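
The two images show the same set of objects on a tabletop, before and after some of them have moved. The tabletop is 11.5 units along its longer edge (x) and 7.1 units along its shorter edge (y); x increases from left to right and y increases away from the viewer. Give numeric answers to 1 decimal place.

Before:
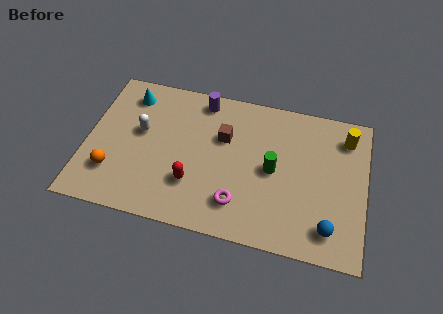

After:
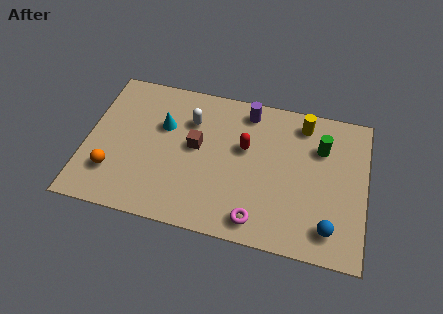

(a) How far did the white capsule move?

2.2

The white capsule was near (2.2, 4.1) before and (4.2, 5.1) after, so it travelled √(2.0² + 1.0²) ≈ 2.2 units.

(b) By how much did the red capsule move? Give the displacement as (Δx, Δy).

(2.0, 2.2)

The red capsule was at about (4.5, 2.1) and moved to about (6.5, 4.3).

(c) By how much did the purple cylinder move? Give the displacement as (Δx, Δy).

(1.9, -0.1)

The purple cylinder started near (4.6, 6.2) and ended near (6.5, 6.1).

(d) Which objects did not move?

the blue sphere and the orange sphere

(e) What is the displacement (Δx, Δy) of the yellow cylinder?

(-1.8, 0.3)

The yellow cylinder started near (10.6, 5.7) and ended near (8.8, 6.0).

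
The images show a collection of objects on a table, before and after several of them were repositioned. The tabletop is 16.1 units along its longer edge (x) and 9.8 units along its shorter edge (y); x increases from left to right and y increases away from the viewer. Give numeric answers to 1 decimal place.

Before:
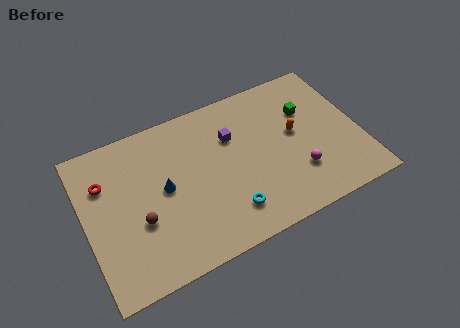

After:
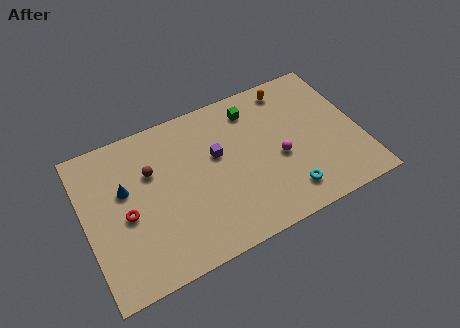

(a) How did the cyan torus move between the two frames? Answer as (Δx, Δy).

(3.4, -0.3)

The cyan torus was at about (8.0, 2.1) and moved to about (11.4, 1.8).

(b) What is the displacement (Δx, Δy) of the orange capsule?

(0.1, 3.1)

The orange capsule was at about (12.4, 5.4) and moved to about (12.5, 8.5).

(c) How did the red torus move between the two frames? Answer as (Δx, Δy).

(1.0, -2.5)

The red torus was at about (1.3, 6.9) and moved to about (2.3, 4.4).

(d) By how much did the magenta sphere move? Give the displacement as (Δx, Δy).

(-0.9, 1.4)

The magenta sphere was at about (12.2, 2.8) and moved to about (11.3, 4.2).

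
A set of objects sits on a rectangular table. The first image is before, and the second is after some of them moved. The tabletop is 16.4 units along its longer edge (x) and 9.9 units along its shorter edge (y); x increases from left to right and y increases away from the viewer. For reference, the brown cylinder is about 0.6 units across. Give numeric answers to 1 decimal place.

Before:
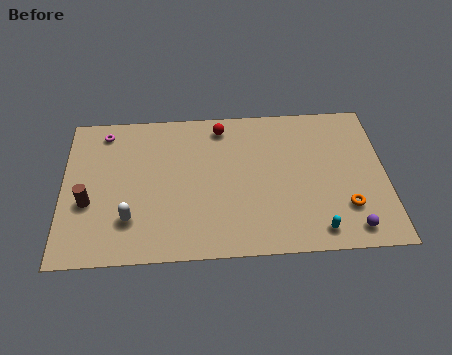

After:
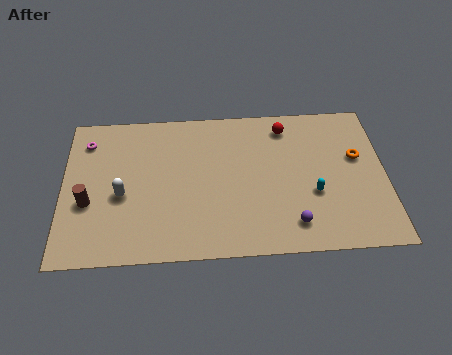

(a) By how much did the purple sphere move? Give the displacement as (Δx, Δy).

(-2.9, 0.5)

From the two frames, the purple sphere sits at roughly (14.5, 1.3) before and (11.6, 1.8) after.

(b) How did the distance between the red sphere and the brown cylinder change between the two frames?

+2.8

Before: roughly 8.3 units apart; after: 11.1. That's 2.8 units further apart.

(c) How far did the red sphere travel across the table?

3.3

The red sphere moved from about (8.1, 8.5) to (11.4, 8.3), a distance of √(3.3² + 0.2²) ≈ 3.3.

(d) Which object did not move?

the brown cylinder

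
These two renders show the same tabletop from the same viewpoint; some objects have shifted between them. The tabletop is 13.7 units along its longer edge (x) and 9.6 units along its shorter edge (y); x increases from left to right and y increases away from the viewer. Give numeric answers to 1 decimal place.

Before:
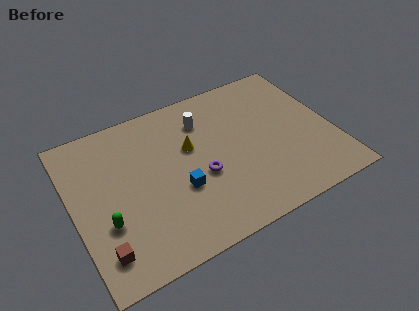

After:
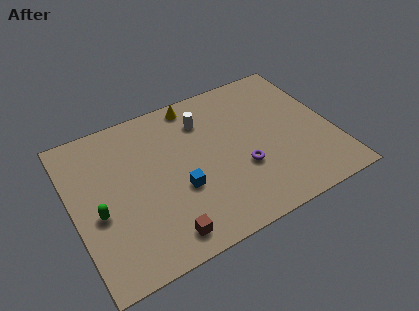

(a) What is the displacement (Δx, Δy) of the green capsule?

(-0.3, 0.7)

The green capsule started near (1.5, 3.3) and ended near (1.2, 4.0).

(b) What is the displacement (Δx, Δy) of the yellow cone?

(0.6, 2.7)

From the two frames, the yellow cone sits at roughly (6.3, 5.9) before and (6.9, 8.6) after.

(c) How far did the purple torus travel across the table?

2.2

From (6.6, 3.9) to (8.7, 3.4), the purple torus covered √(2.1² + 0.5²) ≈ 2.2 units.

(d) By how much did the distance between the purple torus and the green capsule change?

+2.4

Before: roughly 5.1 units apart; after: 7.5. That's 2.4 units further apart.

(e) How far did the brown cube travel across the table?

3.1

The brown cube moved from about (1.1, 1.8) to (4.2, 1.3), a distance of √(3.1² + 0.5²) ≈ 3.1.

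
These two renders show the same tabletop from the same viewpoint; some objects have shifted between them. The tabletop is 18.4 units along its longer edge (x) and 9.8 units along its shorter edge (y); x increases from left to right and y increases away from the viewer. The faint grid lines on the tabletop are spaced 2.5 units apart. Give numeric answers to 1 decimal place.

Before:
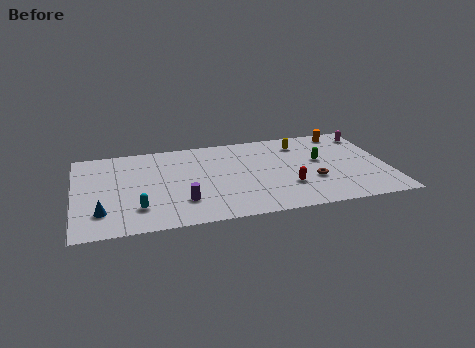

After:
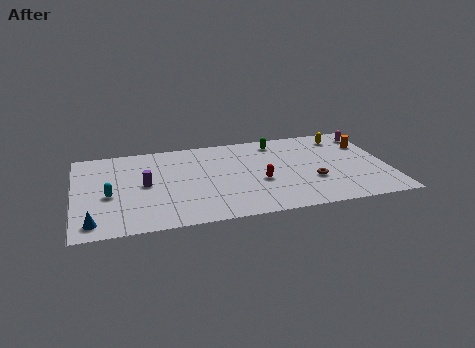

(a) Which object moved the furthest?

the green capsule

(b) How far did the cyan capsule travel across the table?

2.4

From (3.6, 2.4) to (2.0, 4.2), the cyan capsule covered √(1.6² + 1.8²) ≈ 2.4 units.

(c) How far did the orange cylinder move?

2.1

The orange cylinder moved from about (16.2, 8.6) to (17.4, 6.9), a distance of √(1.2² + 1.7²) ≈ 2.1.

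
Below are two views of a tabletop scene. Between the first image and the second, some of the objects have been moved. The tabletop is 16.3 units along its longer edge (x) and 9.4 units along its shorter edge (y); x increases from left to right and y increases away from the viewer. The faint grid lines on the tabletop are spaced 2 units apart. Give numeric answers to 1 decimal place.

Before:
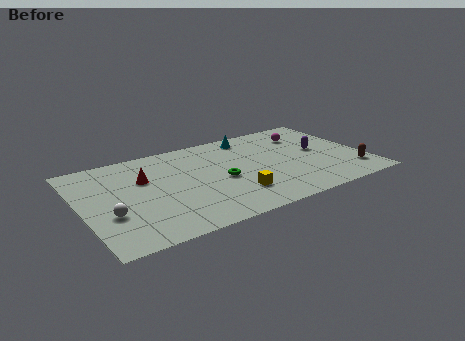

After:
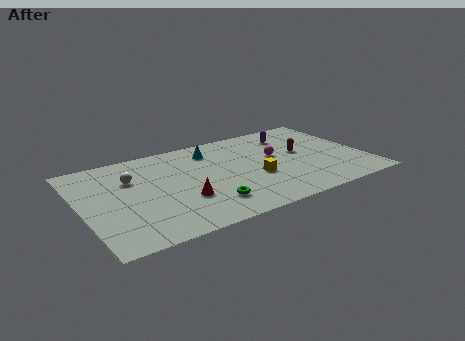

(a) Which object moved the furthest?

the brown capsule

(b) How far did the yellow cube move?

1.8

From (8.4, 2.4) to (9.8, 3.6), the yellow cube covered √(1.4² + 1.2²) ≈ 1.8 units.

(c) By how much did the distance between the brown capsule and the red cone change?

-4.7

They were about 12.3 units apart before and 7.6 after — 4.7 units closer together.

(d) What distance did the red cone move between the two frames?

3.5

The red cone was near (3.7, 6.1) before and (5.5, 3.1) after, so it travelled √(1.8² + 3.0²) ≈ 3.5 units.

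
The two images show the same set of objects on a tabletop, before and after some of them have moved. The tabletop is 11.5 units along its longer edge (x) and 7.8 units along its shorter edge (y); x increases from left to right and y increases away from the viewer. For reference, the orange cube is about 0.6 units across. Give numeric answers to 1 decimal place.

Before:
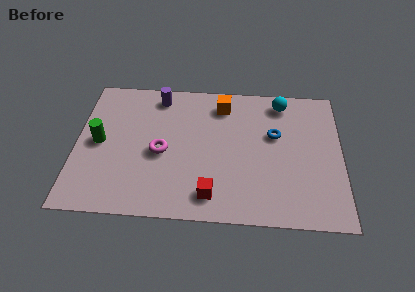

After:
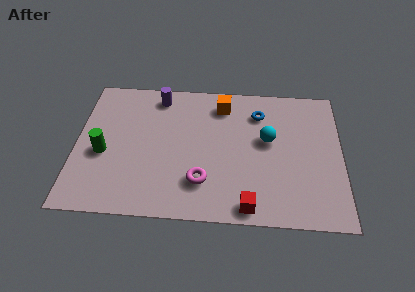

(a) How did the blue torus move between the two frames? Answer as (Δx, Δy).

(-0.7, 1.2)

From the two frames, the blue torus sits at roughly (8.6, 4.8) before and (7.9, 6.0) after.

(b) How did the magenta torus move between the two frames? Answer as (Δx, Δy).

(1.8, -1.5)

From the two frames, the magenta torus sits at roughly (3.7, 3.5) before and (5.5, 2.0) after.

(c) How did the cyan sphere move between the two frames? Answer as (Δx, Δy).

(-0.6, -2.2)

The cyan sphere started near (8.9, 6.7) and ended near (8.3, 4.5).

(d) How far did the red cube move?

1.7

The red cube was near (5.9, 1.3) before and (7.5, 0.8) after, so it travelled √(1.6² + 0.5²) ≈ 1.7 units.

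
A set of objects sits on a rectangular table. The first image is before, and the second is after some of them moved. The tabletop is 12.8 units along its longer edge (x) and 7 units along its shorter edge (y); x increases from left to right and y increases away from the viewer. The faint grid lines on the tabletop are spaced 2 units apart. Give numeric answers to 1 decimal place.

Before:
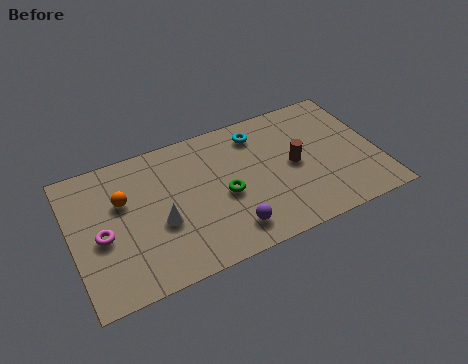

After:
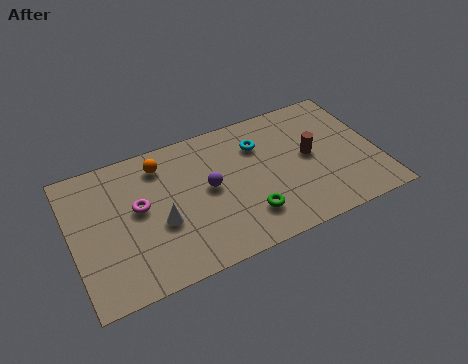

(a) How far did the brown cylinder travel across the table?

0.7

From (9.3, 3.5) to (10.0, 3.7), the brown cylinder covered √(0.7² + 0.2²) ≈ 0.7 units.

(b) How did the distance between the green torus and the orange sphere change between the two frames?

+0.8

Before: roughly 4.3 units apart; after: 5.1. That's 0.8 units further apart.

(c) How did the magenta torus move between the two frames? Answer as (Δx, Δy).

(1.6, 0.8)

The magenta torus started near (1.2, 3.1) and ended near (2.8, 3.9).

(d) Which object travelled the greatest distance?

the purple sphere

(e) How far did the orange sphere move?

2.1

The orange sphere was near (2.2, 4.5) before and (3.9, 5.7) after, so it travelled √(1.7² + 1.2²) ≈ 2.1 units.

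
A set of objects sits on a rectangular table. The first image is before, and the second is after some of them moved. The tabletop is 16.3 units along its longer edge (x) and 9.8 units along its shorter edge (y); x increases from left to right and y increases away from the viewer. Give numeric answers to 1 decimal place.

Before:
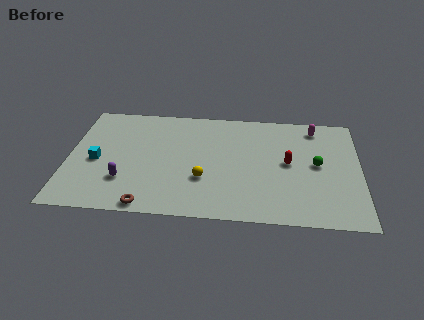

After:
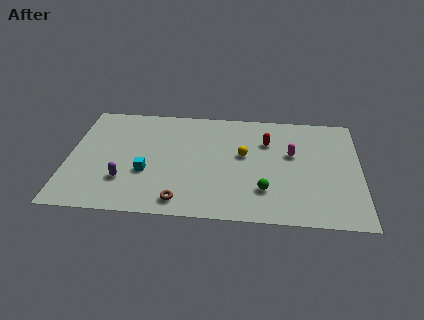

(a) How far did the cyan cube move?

2.9

The cyan cube moved from about (1.6, 4.4) to (4.4, 3.6), a distance of √(2.8² + 0.8²) ≈ 2.9.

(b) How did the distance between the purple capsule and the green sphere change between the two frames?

-3.1

The distance was about 10.9 in the first image and 7.8 in the second, so they moved 3.1 units closer together.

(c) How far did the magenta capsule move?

2.8

The magenta capsule moved from about (13.8, 8.4) to (12.5, 5.9), a distance of √(1.3² + 2.5²) ≈ 2.8.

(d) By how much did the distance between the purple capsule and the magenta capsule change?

-2.2

They were about 12.0 units apart before and 9.8 after — 2.2 units closer together.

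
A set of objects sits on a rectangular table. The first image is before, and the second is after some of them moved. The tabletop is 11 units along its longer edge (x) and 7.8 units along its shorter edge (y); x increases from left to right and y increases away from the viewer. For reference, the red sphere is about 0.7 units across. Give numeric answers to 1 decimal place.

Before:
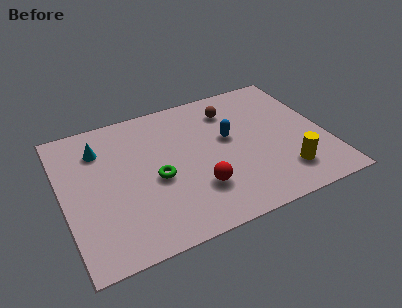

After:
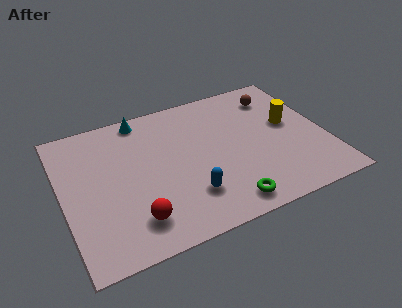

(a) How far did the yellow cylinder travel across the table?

2.8

From (9.0, 1.7) to (9.6, 4.4), the yellow cylinder covered √(0.6² + 2.7²) ≈ 2.8 units.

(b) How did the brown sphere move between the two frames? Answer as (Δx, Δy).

(2.0, 0.1)

The brown sphere started near (7.3, 6.1) and ended near (9.3, 6.2).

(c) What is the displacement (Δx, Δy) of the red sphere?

(-2.7, -0.6)

From the two frames, the red sphere sits at roughly (5.4, 2.2) before and (2.7, 1.6) after.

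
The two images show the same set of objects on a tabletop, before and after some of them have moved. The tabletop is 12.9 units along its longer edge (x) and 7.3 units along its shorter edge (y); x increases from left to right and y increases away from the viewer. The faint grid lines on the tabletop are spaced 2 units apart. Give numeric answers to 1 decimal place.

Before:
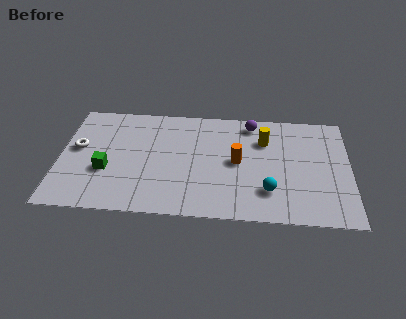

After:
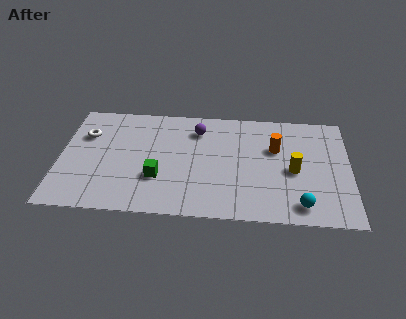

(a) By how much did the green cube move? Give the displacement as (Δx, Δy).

(2.3, -0.3)

The green cube started near (2.1, 2.7) and ended near (4.4, 2.4).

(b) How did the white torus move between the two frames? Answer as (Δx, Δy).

(0.3, 0.9)

The white torus was at about (0.8, 4.1) and moved to about (1.1, 5.0).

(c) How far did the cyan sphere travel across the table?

1.6

The cyan sphere was near (9.3, 1.9) before and (10.7, 1.1) after, so it travelled √(1.4² + 0.8²) ≈ 1.6 units.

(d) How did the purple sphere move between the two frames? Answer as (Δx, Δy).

(-2.4, -0.6)

The purple sphere was at about (8.5, 6.3) and moved to about (6.1, 5.7).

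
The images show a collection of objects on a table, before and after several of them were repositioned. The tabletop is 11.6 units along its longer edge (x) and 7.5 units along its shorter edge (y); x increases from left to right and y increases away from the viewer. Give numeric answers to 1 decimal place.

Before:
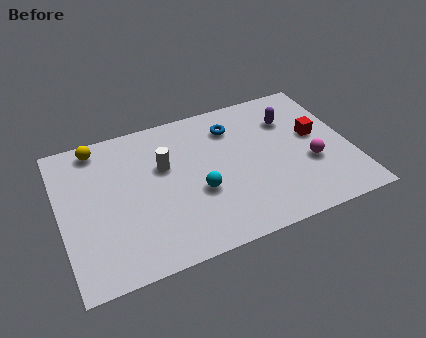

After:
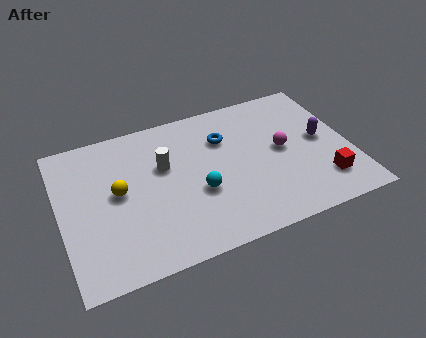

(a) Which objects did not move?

the cyan sphere and the white cylinder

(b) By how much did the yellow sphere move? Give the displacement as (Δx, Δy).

(0.6, -2.6)

The yellow sphere started near (1.7, 6.6) and ended near (2.3, 4.0).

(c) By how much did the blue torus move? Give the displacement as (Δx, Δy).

(-0.4, -0.5)

The blue torus was at about (7.1, 5.8) and moved to about (6.7, 5.3).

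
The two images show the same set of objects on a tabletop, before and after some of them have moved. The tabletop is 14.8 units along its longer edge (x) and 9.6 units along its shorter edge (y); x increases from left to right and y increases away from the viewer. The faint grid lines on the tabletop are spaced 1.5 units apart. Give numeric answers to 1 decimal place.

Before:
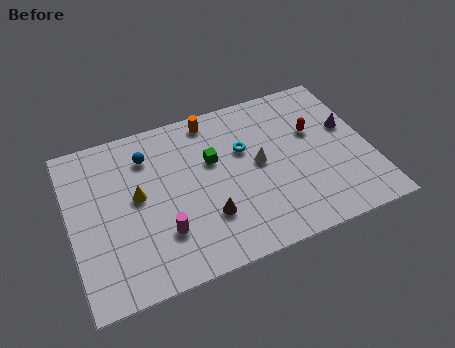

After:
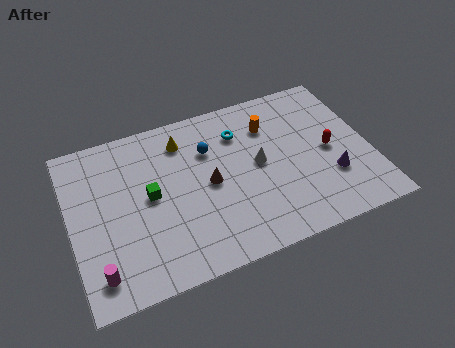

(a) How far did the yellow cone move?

3.5

The yellow cone was near (3.3, 5.2) before and (5.8, 7.7) after, so it travelled √(2.5² + 2.5²) ≈ 3.5 units.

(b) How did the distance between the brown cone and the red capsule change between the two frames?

-0.5

The distance was about 6.5 in the first image and 6.0 in the second, so they moved 0.5 units closer together.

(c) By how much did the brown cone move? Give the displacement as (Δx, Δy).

(0.3, 1.9)

The brown cone started near (6.5, 2.8) and ended near (6.8, 4.7).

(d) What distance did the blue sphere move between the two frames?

3.1

The blue sphere was near (4.0, 7.4) before and (7.0, 6.7) after, so it travelled √(3.0² + 0.7²) ≈ 3.1 units.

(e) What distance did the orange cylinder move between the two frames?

3.1

From (7.3, 8.5) to (10.1, 7.1), the orange cylinder covered √(2.8² + 1.4²) ≈ 3.1 units.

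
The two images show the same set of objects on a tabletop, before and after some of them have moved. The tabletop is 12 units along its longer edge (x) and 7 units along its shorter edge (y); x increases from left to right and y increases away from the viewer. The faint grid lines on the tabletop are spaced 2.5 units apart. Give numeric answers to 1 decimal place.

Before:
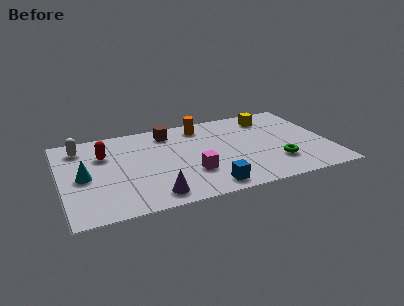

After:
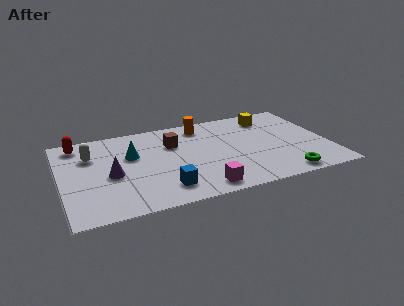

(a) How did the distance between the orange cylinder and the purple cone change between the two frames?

-0.4

The distance was about 5.5 in the first image and 5.1 in the second, so they moved 0.4 units closer together.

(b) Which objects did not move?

the yellow cube and the orange cylinder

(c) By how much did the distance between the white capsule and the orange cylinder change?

-0.3

The distance was about 5.5 in the first image and 5.2 in the second, so they moved 0.3 units closer together.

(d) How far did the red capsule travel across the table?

1.6

The red capsule was near (2.0, 4.8) before and (0.9, 6.0) after, so it travelled √(1.1² + 1.2²) ≈ 1.6 units.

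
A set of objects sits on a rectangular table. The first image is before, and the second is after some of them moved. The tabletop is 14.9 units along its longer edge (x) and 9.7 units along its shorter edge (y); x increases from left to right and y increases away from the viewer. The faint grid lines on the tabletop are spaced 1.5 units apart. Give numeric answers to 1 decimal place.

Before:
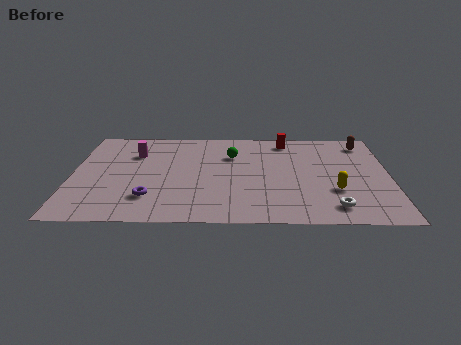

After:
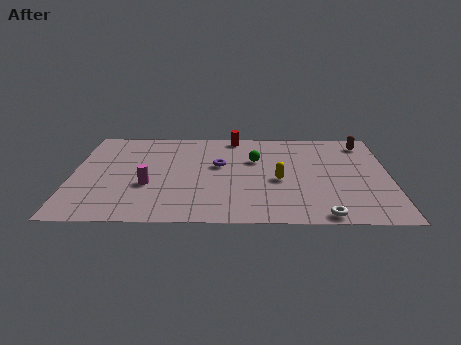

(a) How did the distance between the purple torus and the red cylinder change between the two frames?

-5.6

They were about 8.8 units apart before and 3.2 after — 5.6 units closer together.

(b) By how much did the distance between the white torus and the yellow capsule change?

+2.3

Before: roughly 1.6 units apart; after: 3.9. That's 2.3 units further apart.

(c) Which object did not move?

the brown capsule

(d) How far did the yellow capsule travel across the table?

2.8

The yellow capsule moved from about (12.3, 3.2) to (9.7, 4.2), a distance of √(2.6² + 1.0²) ≈ 2.8.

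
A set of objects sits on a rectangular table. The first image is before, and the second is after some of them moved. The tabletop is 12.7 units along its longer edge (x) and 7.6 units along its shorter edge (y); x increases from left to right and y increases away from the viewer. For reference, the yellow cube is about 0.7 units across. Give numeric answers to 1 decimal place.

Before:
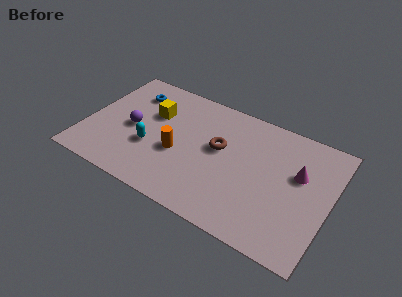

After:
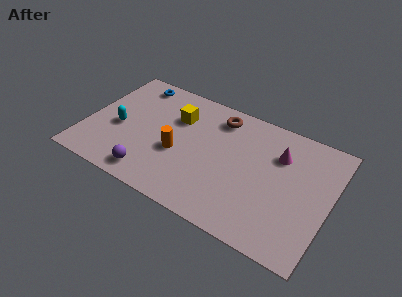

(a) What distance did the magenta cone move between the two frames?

1.3

The magenta cone moved from about (11.0, 4.7) to (9.9, 5.4), a distance of √(1.1² + 0.7²) ≈ 1.3.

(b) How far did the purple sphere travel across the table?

2.9

The purple sphere was near (2.4, 3.6) before and (3.8, 1.1) after, so it travelled √(1.4² + 2.5²) ≈ 2.9 units.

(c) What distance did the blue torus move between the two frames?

0.7

The blue torus moved from about (2.0, 5.9) to (2.0, 6.6), a distance of √(0.0² + 0.7²) ≈ 0.7.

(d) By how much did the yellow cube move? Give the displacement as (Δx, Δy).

(1.2, 0.3)

From the two frames, the yellow cube sits at roughly (3.3, 5.0) before and (4.5, 5.3) after.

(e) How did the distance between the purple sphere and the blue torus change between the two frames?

+3.5

The distance was about 2.3 in the first image and 5.8 in the second, so they moved 3.5 units further apart.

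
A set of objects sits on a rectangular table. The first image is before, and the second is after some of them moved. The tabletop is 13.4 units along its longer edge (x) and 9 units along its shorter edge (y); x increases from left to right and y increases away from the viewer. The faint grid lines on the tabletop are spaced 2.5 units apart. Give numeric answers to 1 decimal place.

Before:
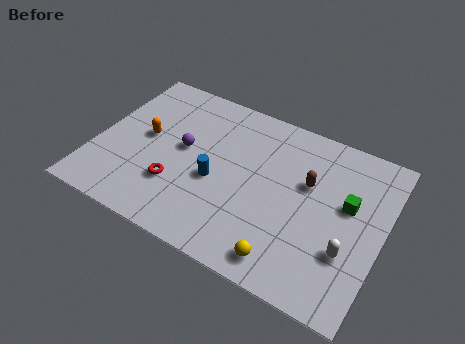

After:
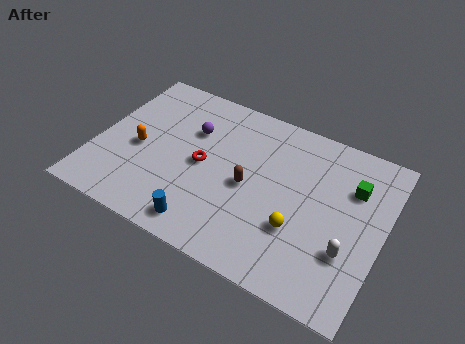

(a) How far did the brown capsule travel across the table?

3.0

From (9.8, 5.6) to (7.2, 4.2), the brown capsule covered √(2.6² + 1.4²) ≈ 3.0 units.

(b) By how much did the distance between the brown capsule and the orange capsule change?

-2.4

They were about 7.6 units apart before and 5.2 after — 2.4 units closer together.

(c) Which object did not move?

the white capsule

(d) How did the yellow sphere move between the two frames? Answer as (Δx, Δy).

(0.3, 1.8)

The yellow sphere started near (9.4, 1.2) and ended near (9.7, 3.0).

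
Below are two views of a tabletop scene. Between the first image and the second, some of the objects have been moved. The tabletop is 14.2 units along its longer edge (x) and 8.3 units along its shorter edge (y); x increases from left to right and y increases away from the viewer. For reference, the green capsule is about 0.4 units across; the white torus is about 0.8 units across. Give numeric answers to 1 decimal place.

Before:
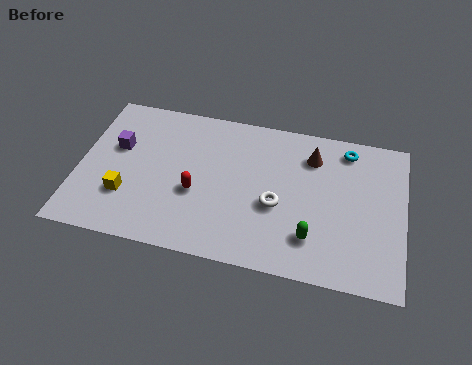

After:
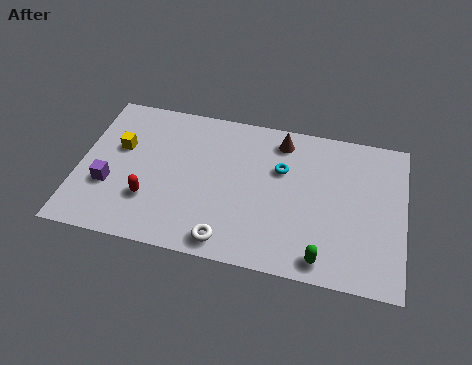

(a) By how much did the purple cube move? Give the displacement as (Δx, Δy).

(-0.2, -2.2)

The purple cube was at about (1.6, 5.1) and moved to about (1.4, 2.9).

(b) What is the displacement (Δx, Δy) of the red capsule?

(-2.0, -0.8)

The red capsule was at about (5.2, 3.3) and moved to about (3.2, 2.5).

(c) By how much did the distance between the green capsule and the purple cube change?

+0.4

Before: roughly 9.2 units apart; after: 9.6. That's 0.4 units further apart.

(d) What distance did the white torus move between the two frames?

3.1

The white torus was near (8.7, 3.4) before and (6.7, 1.0) after, so it travelled √(2.0² + 2.4²) ≈ 3.1 units.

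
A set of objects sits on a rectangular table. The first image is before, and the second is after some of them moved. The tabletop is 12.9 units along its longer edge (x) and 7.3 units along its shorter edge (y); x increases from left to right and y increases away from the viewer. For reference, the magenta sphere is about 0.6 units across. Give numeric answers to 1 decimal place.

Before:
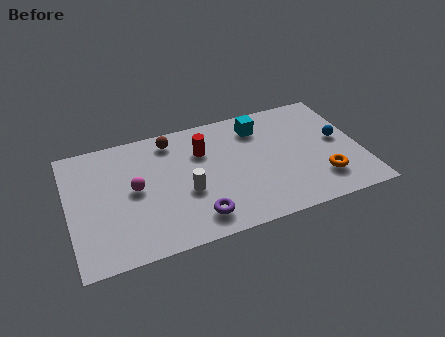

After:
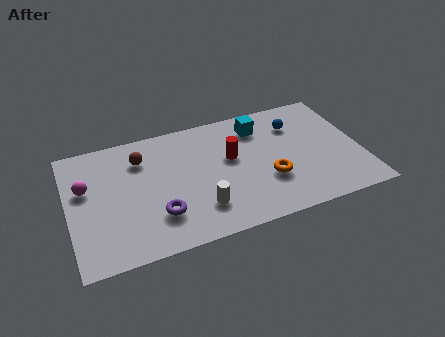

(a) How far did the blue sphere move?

2.3

The blue sphere was near (12.0, 3.9) before and (10.2, 5.4) after, so it travelled √(1.8² + 1.5²) ≈ 2.3 units.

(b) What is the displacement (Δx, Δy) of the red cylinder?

(1.2, -0.8)

The red cylinder started near (6.0, 5.1) and ended near (7.2, 4.3).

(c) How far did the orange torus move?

2.4

The orange torus was near (11.0, 1.8) before and (8.7, 2.5) after, so it travelled √(2.3² + 0.7²) ≈ 2.4 units.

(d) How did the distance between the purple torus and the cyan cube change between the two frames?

+0.6

Before: roughly 5.5 units apart; after: 6.1. That's 0.6 units further apart.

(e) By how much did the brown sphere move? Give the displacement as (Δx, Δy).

(-1.4, -0.7)

From the two frames, the brown sphere sits at roughly (4.7, 6.2) before and (3.3, 5.5) after.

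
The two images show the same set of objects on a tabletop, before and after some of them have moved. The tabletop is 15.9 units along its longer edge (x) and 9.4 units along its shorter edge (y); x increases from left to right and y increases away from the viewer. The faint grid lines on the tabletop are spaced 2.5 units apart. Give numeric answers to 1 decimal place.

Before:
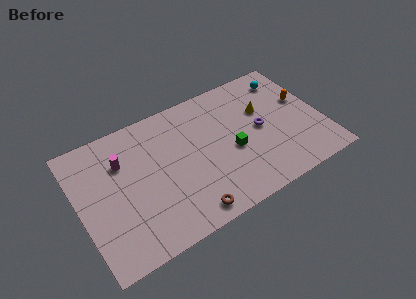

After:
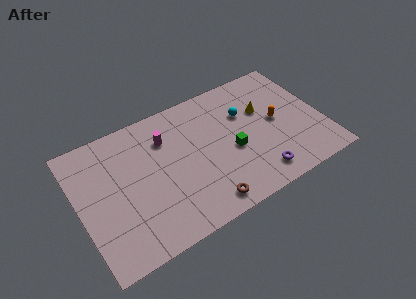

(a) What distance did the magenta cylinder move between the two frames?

2.9

The magenta cylinder moved from about (3.0, 6.6) to (5.9, 6.9), a distance of √(2.9² + 0.3²) ≈ 2.9.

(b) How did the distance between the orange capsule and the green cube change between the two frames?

-2.0

Before: roughly 5.2 units apart; after: 3.2. That's 2.0 units closer together.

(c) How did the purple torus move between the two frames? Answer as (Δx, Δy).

(-0.7, -3.2)

The purple torus started near (11.9, 4.7) and ended near (11.2, 1.5).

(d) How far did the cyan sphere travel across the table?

3.4

The cyan sphere moved from about (14.2, 7.7) to (11.1, 6.3), a distance of √(3.1² + 1.4²) ≈ 3.4.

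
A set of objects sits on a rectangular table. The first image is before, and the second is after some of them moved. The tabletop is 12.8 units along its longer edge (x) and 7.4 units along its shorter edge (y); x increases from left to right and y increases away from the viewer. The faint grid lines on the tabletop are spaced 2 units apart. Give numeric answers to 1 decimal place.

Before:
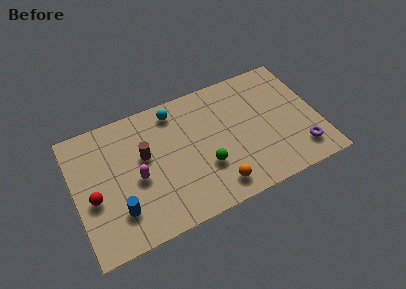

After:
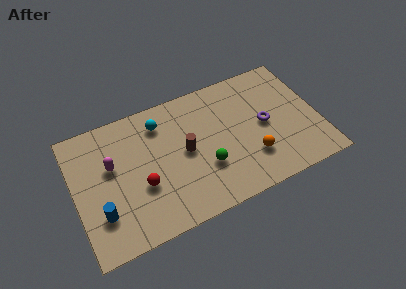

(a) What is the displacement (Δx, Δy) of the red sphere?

(2.5, -0.3)

The red sphere started near (0.9, 3.1) and ended near (3.4, 2.8).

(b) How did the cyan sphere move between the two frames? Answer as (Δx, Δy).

(-0.8, -0.4)

From the two frames, the cyan sphere sits at roughly (5.5, 6.3) before and (4.7, 5.9) after.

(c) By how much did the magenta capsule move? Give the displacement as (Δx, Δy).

(-1.2, 1.2)

The magenta capsule started near (3.2, 3.3) and ended near (2.0, 4.5).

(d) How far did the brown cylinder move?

2.2

From (3.7, 4.4) to (5.8, 3.8), the brown cylinder covered √(2.1² + 0.6²) ≈ 2.2 units.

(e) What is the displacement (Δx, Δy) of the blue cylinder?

(-0.9, 0.2)

From the two frames, the blue cylinder sits at roughly (2.1, 1.9) before and (1.2, 2.1) after.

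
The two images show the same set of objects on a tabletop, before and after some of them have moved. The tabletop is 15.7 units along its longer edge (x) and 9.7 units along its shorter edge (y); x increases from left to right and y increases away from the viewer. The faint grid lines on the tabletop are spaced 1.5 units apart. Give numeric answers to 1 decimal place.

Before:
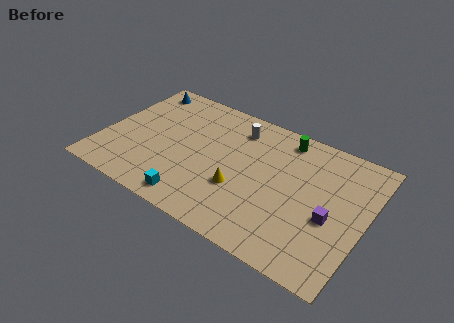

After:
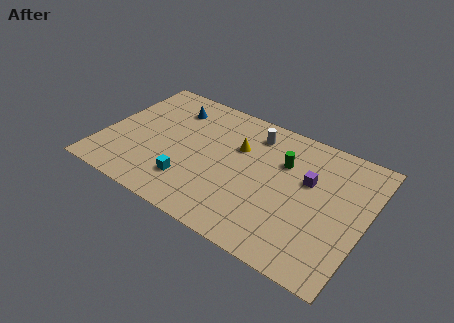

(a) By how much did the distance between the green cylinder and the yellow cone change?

-2.6

Before: roughly 5.3 units apart; after: 2.7. That's 2.6 units closer together.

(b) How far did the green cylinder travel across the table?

1.8

The green cylinder was near (10.4, 8.4) before and (10.6, 6.6) after, so it travelled √(0.2² + 1.8²) ≈ 1.8 units.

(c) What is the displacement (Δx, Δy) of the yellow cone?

(-0.6, 3.0)

The yellow cone started near (8.5, 3.4) and ended near (7.9, 6.4).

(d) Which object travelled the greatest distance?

the yellow cone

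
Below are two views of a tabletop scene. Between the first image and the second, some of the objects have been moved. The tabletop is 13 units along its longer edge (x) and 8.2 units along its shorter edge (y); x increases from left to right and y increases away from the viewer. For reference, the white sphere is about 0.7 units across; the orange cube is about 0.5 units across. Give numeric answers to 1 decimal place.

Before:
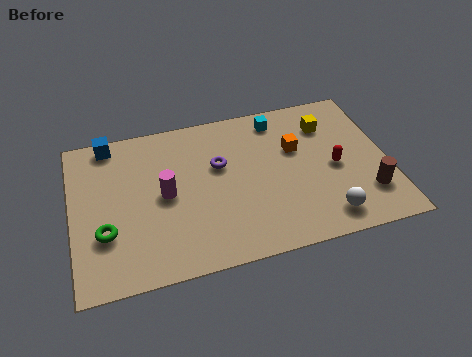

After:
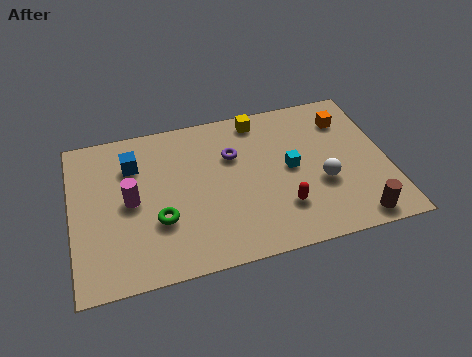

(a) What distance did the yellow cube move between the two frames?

3.0

The yellow cube was near (10.7, 6.2) before and (7.9, 7.2) after, so it travelled √(2.8² + 1.0²) ≈ 3.0 units.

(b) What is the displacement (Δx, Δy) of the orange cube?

(2.2, 1.1)

From the two frames, the orange cube sits at roughly (9.3, 5.2) before and (11.5, 6.3) after.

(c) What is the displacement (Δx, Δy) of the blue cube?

(0.9, -1.4)

From the two frames, the blue cube sits at roughly (1.7, 7.4) before and (2.6, 6.0) after.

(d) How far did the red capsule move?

2.8

The red capsule was near (10.8, 3.8) before and (8.5, 2.2) after, so it travelled √(2.3² + 1.6²) ≈ 2.8 units.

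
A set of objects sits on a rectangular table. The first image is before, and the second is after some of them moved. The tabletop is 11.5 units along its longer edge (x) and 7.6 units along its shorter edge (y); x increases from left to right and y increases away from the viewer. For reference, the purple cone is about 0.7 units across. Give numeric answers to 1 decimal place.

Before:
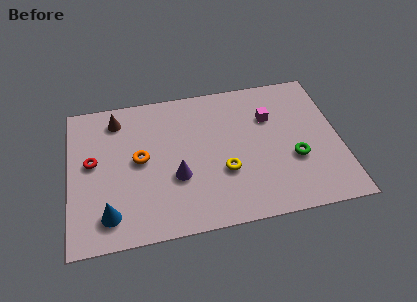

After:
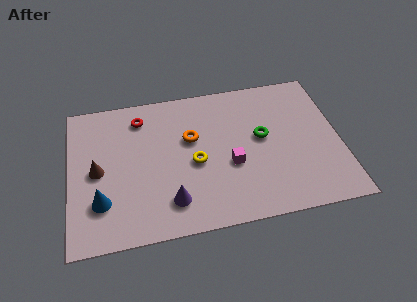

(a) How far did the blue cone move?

0.8

The blue cone was near (1.6, 1.4) before and (1.3, 2.1) after, so it travelled √(0.3² + 0.7²) ≈ 0.8 units.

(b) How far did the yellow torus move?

1.4

The yellow torus moved from about (6.5, 2.7) to (5.3, 3.4), a distance of √(1.2² + 0.7²) ≈ 1.4.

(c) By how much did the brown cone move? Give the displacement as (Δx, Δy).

(-0.9, -2.6)

The brown cone was at about (2.1, 6.3) and moved to about (1.2, 3.7).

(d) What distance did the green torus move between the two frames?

1.9

The green torus was near (9.5, 2.8) before and (8.2, 4.2) after, so it travelled √(1.3² + 1.4²) ≈ 1.9 units.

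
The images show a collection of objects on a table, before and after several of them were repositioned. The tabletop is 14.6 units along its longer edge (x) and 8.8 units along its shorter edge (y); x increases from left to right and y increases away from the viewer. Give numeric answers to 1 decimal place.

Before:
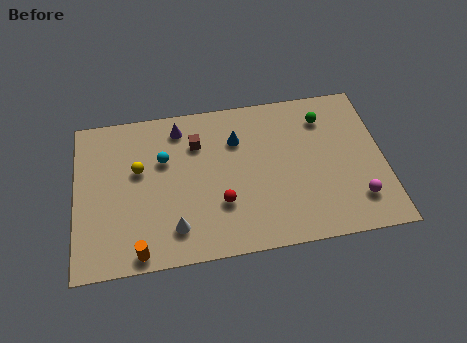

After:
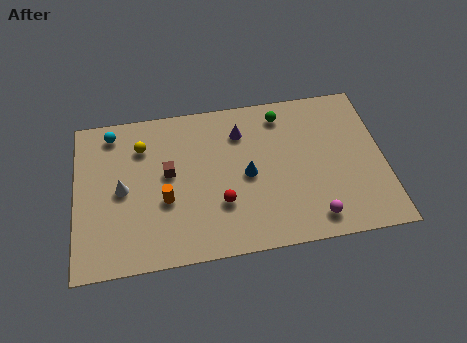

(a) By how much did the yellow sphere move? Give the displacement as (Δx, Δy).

(0.2, 1.3)

The yellow sphere started near (3.0, 5.3) and ended near (3.2, 6.6).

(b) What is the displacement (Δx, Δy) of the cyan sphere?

(-2.4, 1.9)

The cyan sphere was at about (4.2, 5.7) and moved to about (1.8, 7.6).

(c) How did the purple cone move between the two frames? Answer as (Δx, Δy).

(2.9, -0.7)

From the two frames, the purple cone sits at roughly (5.0, 7.4) before and (7.9, 6.7) after.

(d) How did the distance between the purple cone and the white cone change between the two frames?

+0.6

Before: roughly 5.6 units apart; after: 6.2. That's 0.6 units further apart.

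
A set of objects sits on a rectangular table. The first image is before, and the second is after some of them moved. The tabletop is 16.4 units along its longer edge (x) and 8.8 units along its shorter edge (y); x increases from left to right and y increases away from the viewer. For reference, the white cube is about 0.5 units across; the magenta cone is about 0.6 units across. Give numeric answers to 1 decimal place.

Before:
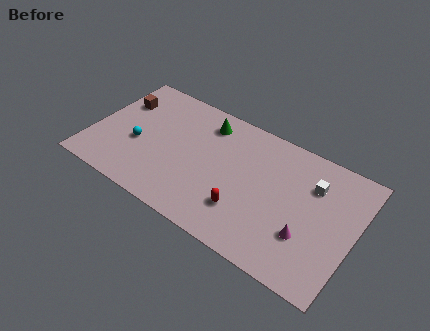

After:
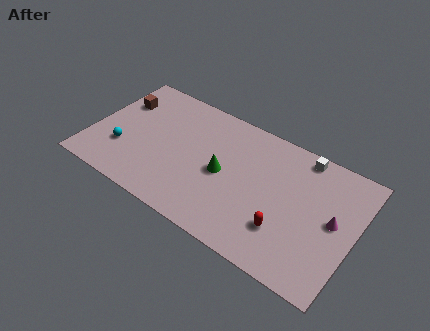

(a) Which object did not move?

the brown cube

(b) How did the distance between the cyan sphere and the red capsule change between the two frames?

+3.2

The distance was about 7.1 in the first image and 10.3 in the second, so they moved 3.2 units further apart.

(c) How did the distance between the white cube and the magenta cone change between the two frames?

+0.6

They were about 3.5 units apart before and 4.1 after — 0.6 units further apart.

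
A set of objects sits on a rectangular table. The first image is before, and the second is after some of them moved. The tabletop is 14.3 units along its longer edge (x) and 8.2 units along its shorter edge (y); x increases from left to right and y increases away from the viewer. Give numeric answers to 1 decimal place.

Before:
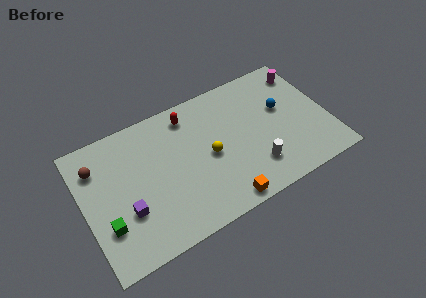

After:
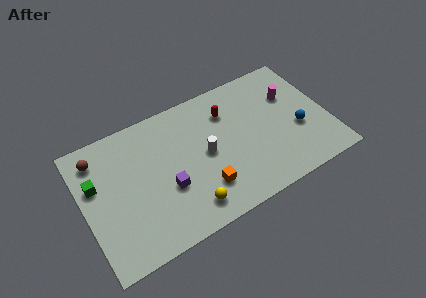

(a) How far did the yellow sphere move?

3.0

The yellow sphere moved from about (7.3, 3.9) to (5.7, 1.4), a distance of √(1.6² + 2.5²) ≈ 3.0.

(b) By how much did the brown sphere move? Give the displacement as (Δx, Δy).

(0.1, 0.5)

From the two frames, the brown sphere sits at roughly (1.0, 6.2) before and (1.1, 6.7) after.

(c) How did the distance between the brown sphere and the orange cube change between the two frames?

-1.3

The distance was about 8.5 in the first image and 7.2 in the second, so they moved 1.3 units closer together.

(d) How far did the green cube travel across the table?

2.7

From (1.1, 2.5) to (0.8, 5.2), the green cube covered √(0.3² + 2.7²) ≈ 2.7 units.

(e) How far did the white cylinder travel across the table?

3.3

From (9.7, 2.0) to (7.1, 4.1), the white cylinder covered √(2.6² + 2.1²) ≈ 3.3 units.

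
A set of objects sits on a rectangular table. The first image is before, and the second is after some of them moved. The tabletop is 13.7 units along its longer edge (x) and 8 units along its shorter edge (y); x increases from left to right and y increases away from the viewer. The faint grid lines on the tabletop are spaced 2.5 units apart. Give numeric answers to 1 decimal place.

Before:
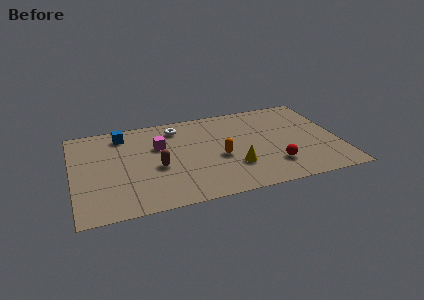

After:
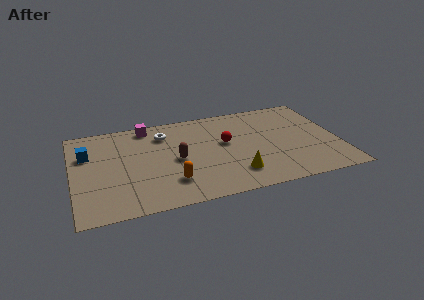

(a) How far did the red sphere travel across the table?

3.5

The red sphere was near (10.2, 2.0) before and (7.9, 4.6) after, so it travelled √(2.3² + 2.6²) ≈ 3.5 units.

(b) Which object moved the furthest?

the red sphere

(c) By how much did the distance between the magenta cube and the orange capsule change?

+1.7

They were about 3.5 units apart before and 5.2 after — 1.7 units further apart.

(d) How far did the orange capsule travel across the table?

3.0

From (7.5, 3.4) to (4.9, 2.0), the orange capsule covered √(2.6² + 1.4²) ≈ 3.0 units.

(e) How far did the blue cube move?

2.3

The blue cube was near (2.7, 6.7) before and (0.8, 5.4) after, so it travelled √(1.9² + 1.3²) ≈ 2.3 units.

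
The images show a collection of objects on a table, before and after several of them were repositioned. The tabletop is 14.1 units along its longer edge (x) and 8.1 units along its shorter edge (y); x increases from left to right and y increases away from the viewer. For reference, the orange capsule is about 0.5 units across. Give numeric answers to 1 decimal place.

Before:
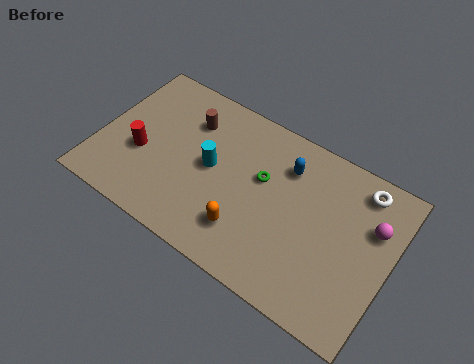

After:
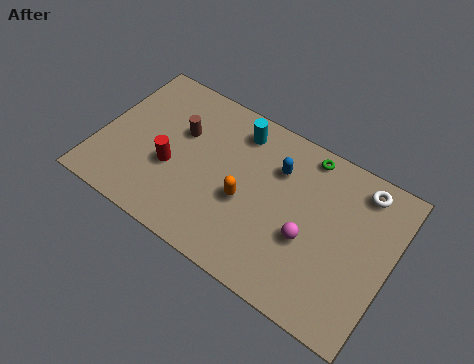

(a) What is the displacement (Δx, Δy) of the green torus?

(1.8, 2.3)

The green torus started near (7.8, 4.9) and ended near (9.6, 7.2).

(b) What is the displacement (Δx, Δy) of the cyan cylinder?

(0.9, 2.5)

The cyan cylinder started near (5.4, 4.2) and ended near (6.3, 6.7).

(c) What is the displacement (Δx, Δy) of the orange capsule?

(-0.3, 1.4)

From the two frames, the orange capsule sits at roughly (7.5, 2.0) before and (7.2, 3.4) after.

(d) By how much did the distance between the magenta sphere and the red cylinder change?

-4.5

The distance was about 11.2 in the first image and 6.7 in the second, so they moved 4.5 units closer together.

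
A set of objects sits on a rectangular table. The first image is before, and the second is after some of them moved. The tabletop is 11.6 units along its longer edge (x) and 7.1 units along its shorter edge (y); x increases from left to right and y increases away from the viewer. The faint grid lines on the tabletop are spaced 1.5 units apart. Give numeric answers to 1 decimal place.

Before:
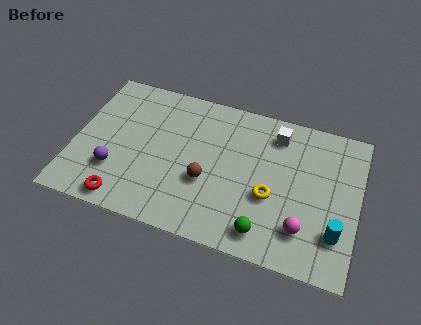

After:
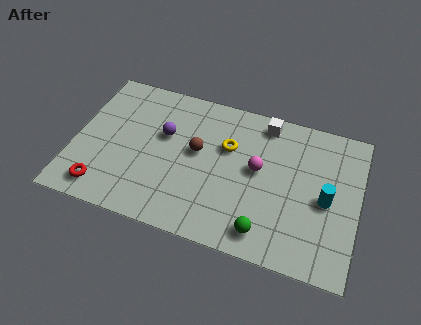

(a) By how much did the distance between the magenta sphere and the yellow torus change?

-0.3

They were about 1.8 units apart before and 1.5 after — 0.3 units closer together.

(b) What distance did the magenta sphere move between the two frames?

3.0

The magenta sphere moved from about (9.5, 1.7) to (7.5, 3.9), a distance of √(2.0² + 2.2²) ≈ 3.0.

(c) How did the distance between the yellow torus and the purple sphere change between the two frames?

-3.7

Before: roughly 6.3 units apart; after: 2.6. That's 3.7 units closer together.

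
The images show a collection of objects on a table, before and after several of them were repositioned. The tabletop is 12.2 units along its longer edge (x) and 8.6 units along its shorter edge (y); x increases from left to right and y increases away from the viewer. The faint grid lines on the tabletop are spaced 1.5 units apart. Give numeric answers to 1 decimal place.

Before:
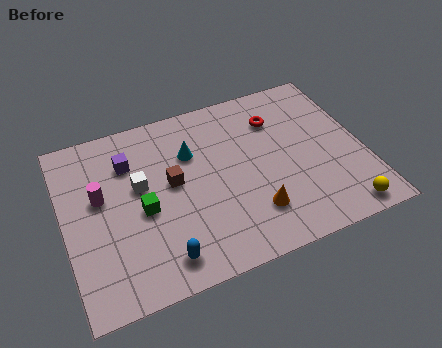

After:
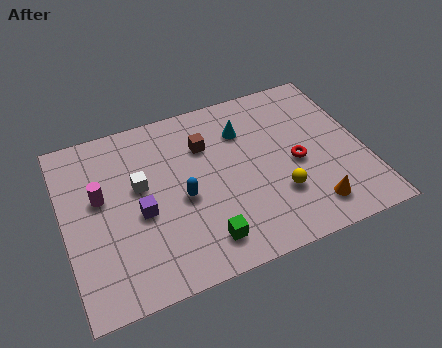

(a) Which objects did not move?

the magenta cylinder and the white cube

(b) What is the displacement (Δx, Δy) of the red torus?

(0.5, -2.5)

From the two frames, the red torus sits at roughly (8.9, 6.4) before and (9.4, 3.9) after.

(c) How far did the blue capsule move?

2.7

The blue capsule was near (3.6, 1.3) before and (4.7, 3.8) after, so it travelled √(1.1² + 2.5²) ≈ 2.7 units.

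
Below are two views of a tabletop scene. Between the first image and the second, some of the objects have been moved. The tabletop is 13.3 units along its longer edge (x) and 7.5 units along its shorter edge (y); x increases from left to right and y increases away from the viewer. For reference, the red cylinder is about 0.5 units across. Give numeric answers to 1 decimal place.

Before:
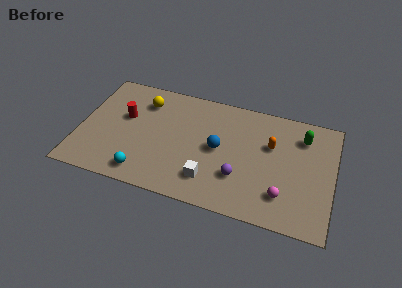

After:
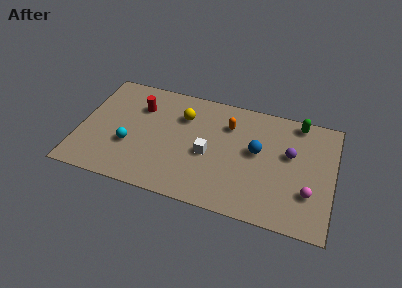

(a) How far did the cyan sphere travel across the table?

1.8

From (3.6, 1.1) to (2.7, 2.7), the cyan sphere covered √(0.9² + 1.6²) ≈ 1.8 units.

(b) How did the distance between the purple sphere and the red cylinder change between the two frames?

+1.5

The distance was about 6.6 in the first image and 8.1 in the second, so they moved 1.5 units further apart.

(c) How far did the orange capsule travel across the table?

2.4

The orange capsule moved from about (10.0, 4.8) to (7.7, 5.5), a distance of √(2.3² + 0.7²) ≈ 2.4.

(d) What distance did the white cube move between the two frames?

1.6

The white cube moved from about (7.0, 1.7) to (6.8, 3.3), a distance of √(0.2² + 1.6²) ≈ 1.6.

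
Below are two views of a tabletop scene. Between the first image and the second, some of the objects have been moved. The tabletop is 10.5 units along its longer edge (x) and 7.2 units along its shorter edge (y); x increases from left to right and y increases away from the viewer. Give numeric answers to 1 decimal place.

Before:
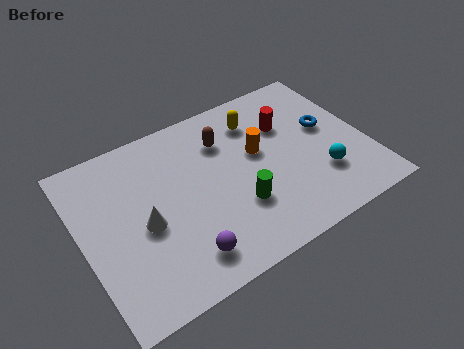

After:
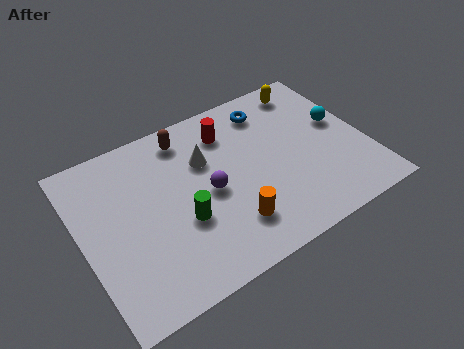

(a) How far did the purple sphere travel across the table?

2.5

The purple sphere was near (3.3, 1.3) before and (4.6, 3.4) after, so it travelled √(1.3² + 2.1²) ≈ 2.5 units.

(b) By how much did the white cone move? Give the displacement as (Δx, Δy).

(2.5, 1.6)

The white cone started near (2.2, 3.2) and ended near (4.7, 4.8).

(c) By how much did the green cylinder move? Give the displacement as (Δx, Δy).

(-2.0, 0.4)

The green cylinder started near (5.5, 2.3) and ended near (3.5, 2.7).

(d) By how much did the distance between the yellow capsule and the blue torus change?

-1.2

The distance was about 2.8 in the first image and 1.6 in the second, so they moved 1.2 units closer together.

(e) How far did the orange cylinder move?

2.9

From (6.6, 4.2) to (5.1, 1.7), the orange cylinder covered √(1.5² + 2.5²) ≈ 2.9 units.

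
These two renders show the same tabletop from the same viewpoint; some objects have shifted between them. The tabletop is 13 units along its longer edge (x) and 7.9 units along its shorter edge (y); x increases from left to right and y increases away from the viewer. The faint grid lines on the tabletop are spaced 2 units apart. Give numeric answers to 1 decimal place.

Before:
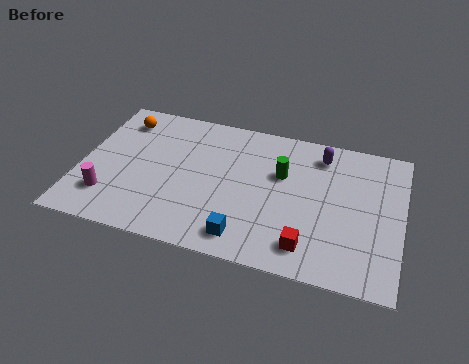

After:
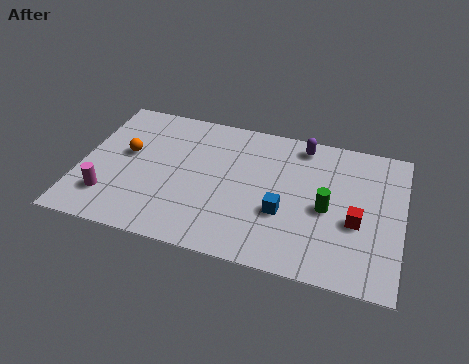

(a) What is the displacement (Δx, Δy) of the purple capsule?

(-0.8, 0.4)

From the two frames, the purple capsule sits at roughly (9.6, 6.5) before and (8.8, 6.9) after.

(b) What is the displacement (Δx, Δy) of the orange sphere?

(0.4, -1.9)

The orange sphere was at about (1.4, 6.4) and moved to about (1.8, 4.5).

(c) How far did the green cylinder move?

2.4

From (8.1, 5.0) to (10.0, 3.6), the green cylinder covered √(1.9² + 1.4²) ≈ 2.4 units.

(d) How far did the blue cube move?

2.2

The blue cube was near (6.9, 1.2) before and (8.3, 2.9) after, so it travelled √(1.4² + 1.7²) ≈ 2.2 units.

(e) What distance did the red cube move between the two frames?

2.5

From (9.4, 1.4) to (11.2, 3.2), the red cube covered √(1.8² + 1.8²) ≈ 2.5 units.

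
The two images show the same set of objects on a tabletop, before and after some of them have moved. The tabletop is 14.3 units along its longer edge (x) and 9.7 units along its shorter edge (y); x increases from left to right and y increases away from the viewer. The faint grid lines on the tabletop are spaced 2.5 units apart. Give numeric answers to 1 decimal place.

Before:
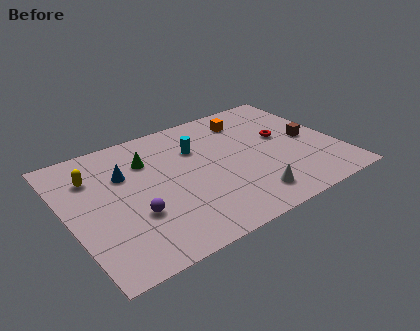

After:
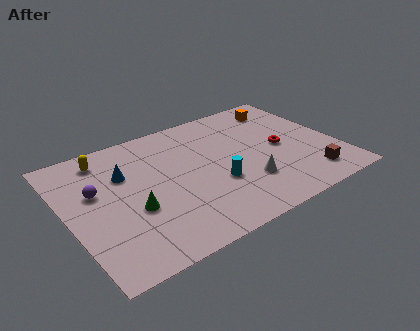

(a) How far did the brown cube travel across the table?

3.1

The brown cube moved from about (12.9, 4.7) to (12.3, 1.7), a distance of √(0.6² + 3.0²) ≈ 3.1.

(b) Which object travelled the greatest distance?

the green cone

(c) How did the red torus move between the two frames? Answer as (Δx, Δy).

(-0.2, -0.8)

The red torus was at about (11.6, 5.5) and moved to about (11.4, 4.7).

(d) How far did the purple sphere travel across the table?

3.1

The purple sphere was near (3.2, 3.3) before and (1.6, 5.9) after, so it travelled √(1.6² + 2.6²) ≈ 3.1 units.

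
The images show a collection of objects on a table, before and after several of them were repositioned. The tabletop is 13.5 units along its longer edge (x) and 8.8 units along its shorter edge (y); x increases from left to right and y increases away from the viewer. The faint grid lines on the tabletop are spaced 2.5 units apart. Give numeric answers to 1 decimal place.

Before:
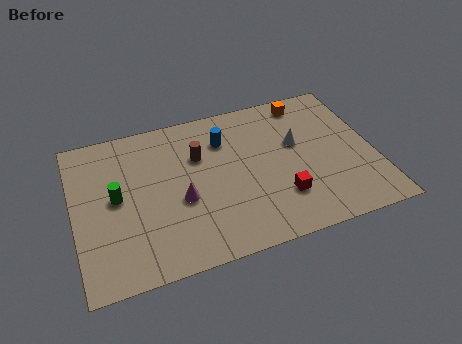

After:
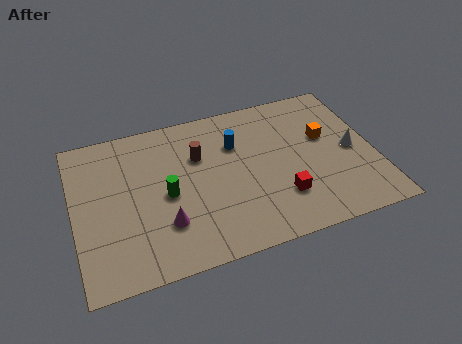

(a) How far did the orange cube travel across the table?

2.5

The orange cube moved from about (10.8, 7.7) to (11.4, 5.3), a distance of √(0.6² + 2.4²) ≈ 2.5.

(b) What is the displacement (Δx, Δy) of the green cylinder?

(2.2, -0.5)

The green cylinder started near (1.9, 4.6) and ended near (4.1, 4.1).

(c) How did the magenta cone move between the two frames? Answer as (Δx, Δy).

(-0.8, -1.1)

From the two frames, the magenta cone sits at roughly (4.7, 3.6) before and (3.9, 2.5) after.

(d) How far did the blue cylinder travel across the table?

0.6

The blue cylinder moved from about (6.9, 6.5) to (7.4, 6.1), a distance of √(0.5² + 0.4²) ≈ 0.6.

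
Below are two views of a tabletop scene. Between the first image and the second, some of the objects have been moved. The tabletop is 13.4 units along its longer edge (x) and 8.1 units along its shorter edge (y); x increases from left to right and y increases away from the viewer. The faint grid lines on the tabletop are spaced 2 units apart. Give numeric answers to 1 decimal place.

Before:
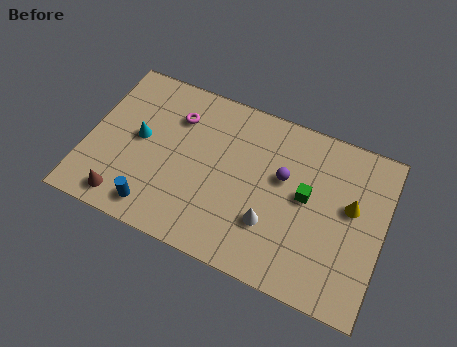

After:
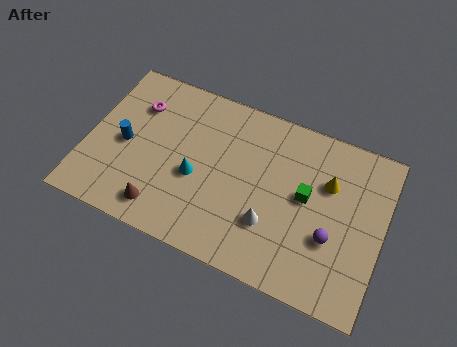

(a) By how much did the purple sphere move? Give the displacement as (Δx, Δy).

(2.4, -2.0)

From the two frames, the purple sphere sits at roughly (8.8, 4.9) before and (11.2, 2.9) after.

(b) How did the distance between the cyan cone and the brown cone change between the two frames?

-0.7

They were about 3.2 units apart before and 2.5 after — 0.7 units closer together.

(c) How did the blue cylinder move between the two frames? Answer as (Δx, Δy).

(-1.7, 2.6)

The blue cylinder was at about (3.4, 1.2) and moved to about (1.7, 3.8).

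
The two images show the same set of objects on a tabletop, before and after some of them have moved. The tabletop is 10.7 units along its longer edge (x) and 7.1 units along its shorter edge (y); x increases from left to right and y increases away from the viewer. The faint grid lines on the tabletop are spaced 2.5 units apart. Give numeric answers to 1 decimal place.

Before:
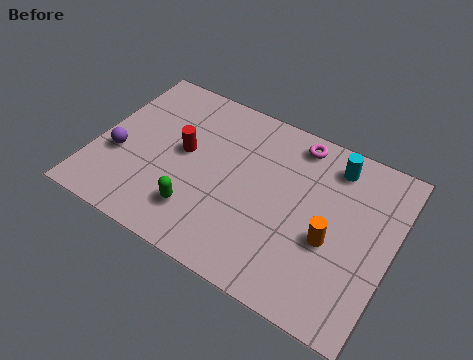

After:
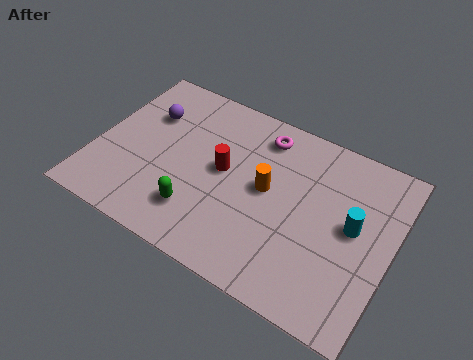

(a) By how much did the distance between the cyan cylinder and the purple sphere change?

-0.3

The distance was about 8.1 in the first image and 7.8 in the second, so they moved 0.3 units closer together.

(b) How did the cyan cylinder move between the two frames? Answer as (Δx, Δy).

(1.0, -2.1)

The cyan cylinder started near (8.3, 5.9) and ended near (9.3, 3.8).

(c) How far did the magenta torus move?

1.2

The magenta torus was near (6.9, 6.2) before and (5.7, 5.9) after, so it travelled √(1.2² + 0.3²) ≈ 1.2 units.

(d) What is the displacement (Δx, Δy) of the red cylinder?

(1.5, -0.1)

From the two frames, the red cylinder sits at roughly (3.1, 3.9) before and (4.6, 3.8) after.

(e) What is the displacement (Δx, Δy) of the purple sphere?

(0.7, 2.2)

The purple sphere was at about (0.9, 2.7) and moved to about (1.6, 4.9).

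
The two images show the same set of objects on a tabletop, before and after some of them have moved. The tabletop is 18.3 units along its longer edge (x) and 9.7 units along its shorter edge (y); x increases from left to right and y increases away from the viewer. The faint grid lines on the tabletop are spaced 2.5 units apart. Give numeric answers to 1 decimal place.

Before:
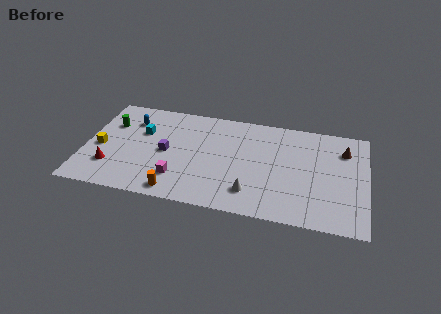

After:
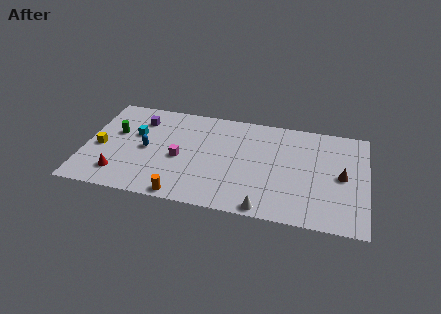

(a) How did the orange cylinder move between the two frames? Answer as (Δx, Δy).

(0.4, -0.3)

The orange cylinder started near (6.2, 1.1) and ended near (6.6, 0.8).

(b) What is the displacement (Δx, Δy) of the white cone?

(0.9, -1.3)

From the two frames, the white cone sits at roughly (11.0, 2.1) before and (11.9, 0.8) after.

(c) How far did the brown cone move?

2.5

The brown cone was near (16.8, 7.3) before and (16.7, 4.8) after, so it travelled √(0.1² + 2.5²) ≈ 2.5 units.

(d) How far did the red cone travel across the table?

0.8

The red cone was near (1.8, 2.6) before and (2.4, 2.0) after, so it travelled √(0.6² + 0.6²) ≈ 0.8 units.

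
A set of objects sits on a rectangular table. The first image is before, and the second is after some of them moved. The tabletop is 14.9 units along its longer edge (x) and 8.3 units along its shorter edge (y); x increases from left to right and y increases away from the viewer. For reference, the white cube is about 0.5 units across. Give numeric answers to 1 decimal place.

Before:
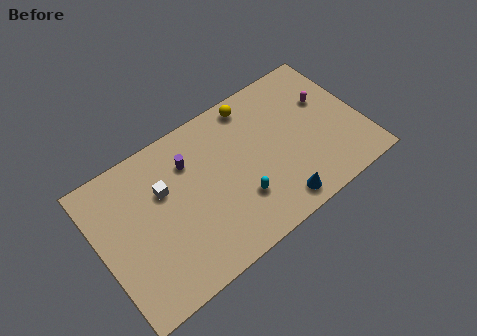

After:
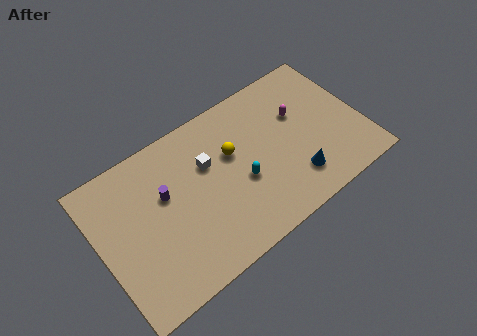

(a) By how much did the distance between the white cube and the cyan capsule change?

-2.2

They were about 4.8 units apart before and 2.6 after — 2.2 units closer together.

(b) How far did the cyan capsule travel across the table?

0.9

The cyan capsule was near (7.6, 2.5) before and (7.9, 3.4) after, so it travelled √(0.3² + 0.9²) ≈ 0.9 units.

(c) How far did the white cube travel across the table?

2.5

The white cube was near (3.8, 5.4) before and (6.3, 5.4) after, so it travelled √(2.5² + 0.0²) ≈ 2.5 units.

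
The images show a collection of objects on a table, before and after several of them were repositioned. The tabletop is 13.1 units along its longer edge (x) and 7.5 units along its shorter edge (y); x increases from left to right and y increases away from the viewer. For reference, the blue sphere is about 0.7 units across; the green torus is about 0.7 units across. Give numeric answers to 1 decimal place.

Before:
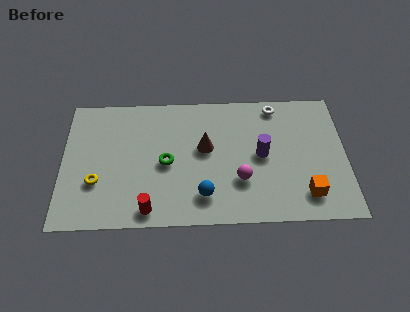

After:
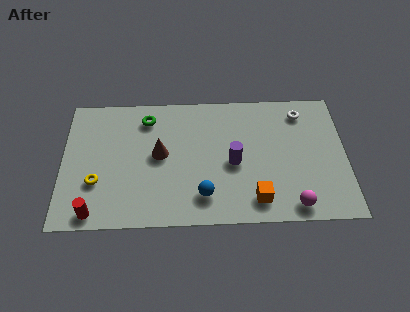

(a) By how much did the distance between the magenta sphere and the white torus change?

+0.8

The distance was about 4.5 in the first image and 5.3 in the second, so they moved 0.8 units further apart.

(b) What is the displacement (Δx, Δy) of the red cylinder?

(-2.5, -0.1)

From the two frames, the red cylinder sits at roughly (4.0, 0.9) before and (1.5, 0.8) after.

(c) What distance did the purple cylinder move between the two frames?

1.4

From (9.2, 3.8) to (7.9, 3.4), the purple cylinder covered √(1.3² + 0.4²) ≈ 1.4 units.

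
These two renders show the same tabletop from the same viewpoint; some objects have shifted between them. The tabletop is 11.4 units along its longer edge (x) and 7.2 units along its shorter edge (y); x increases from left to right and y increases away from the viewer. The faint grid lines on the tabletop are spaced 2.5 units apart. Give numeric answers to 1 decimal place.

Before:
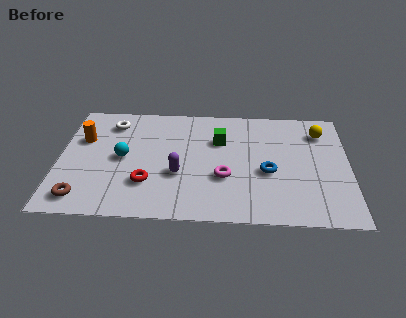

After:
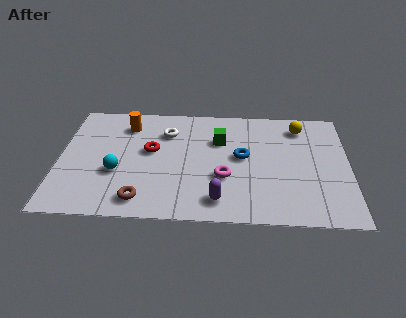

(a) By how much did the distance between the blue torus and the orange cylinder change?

-2.6

The distance was about 7.5 in the first image and 4.9 in the second, so they moved 2.6 units closer together.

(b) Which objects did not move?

the magenta torus and the green cube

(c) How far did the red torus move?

2.0

The red torus was near (3.5, 2.1) before and (3.6, 4.1) after, so it travelled √(0.1² + 2.0²) ≈ 2.0 units.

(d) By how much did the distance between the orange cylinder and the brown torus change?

+1.1

The distance was about 3.6 in the first image and 4.7 in the second, so they moved 1.1 units further apart.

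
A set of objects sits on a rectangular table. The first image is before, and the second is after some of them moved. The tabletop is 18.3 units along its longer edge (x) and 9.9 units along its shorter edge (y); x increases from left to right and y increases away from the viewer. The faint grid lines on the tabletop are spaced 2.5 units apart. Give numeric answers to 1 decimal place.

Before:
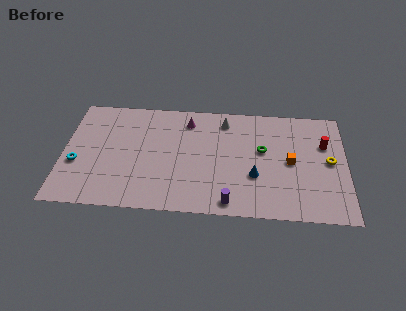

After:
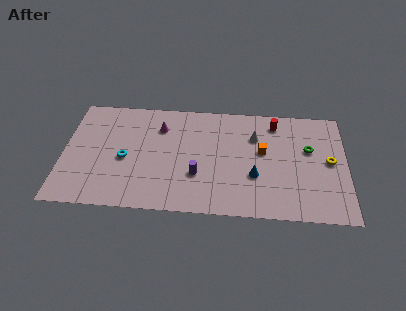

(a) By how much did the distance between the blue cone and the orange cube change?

-0.4

They were about 2.7 units apart before and 2.3 after — 0.4 units closer together.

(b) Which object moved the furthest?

the red cylinder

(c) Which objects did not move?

the blue cone and the yellow torus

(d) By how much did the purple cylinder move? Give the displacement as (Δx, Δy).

(-2.1, 2.2)

The purple cylinder was at about (10.8, 1.1) and moved to about (8.7, 3.3).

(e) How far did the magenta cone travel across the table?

1.9

The magenta cone was near (8.0, 8.1) before and (6.2, 7.4) after, so it travelled √(1.8² + 0.7²) ≈ 1.9 units.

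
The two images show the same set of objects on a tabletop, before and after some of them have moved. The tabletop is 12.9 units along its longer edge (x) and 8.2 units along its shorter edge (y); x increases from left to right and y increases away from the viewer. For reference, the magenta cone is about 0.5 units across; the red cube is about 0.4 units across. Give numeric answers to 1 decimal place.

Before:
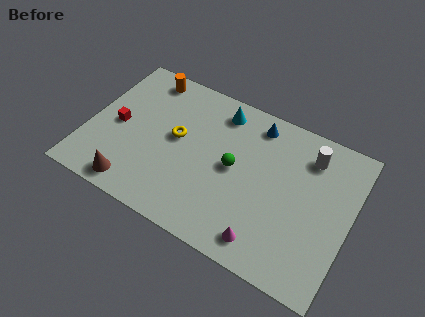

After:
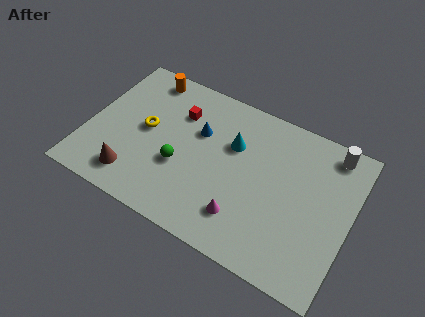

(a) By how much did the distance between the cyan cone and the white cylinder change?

+0.4

Before: roughly 4.5 units apart; after: 4.9. That's 0.4 units further apart.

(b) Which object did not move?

the orange cylinder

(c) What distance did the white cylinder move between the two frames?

1.2

The white cylinder was near (10.6, 6.5) before and (11.6, 7.2) after, so it travelled √(1.0² + 0.7²) ≈ 1.2 units.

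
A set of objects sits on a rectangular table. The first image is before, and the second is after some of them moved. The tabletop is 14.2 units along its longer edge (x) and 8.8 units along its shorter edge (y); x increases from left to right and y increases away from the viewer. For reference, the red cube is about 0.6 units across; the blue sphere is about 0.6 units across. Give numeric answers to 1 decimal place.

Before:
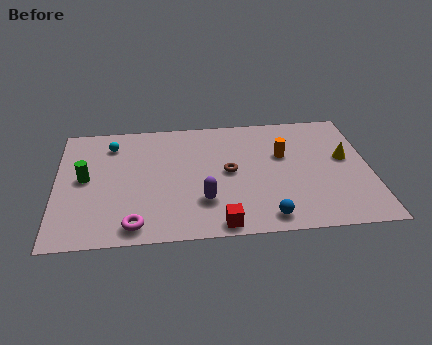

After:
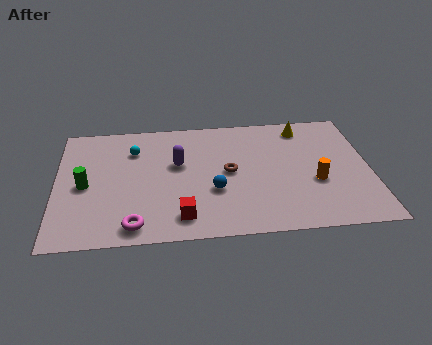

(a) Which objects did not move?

the brown torus and the magenta torus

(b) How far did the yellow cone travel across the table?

3.1

The yellow cone was near (13.1, 5.0) before and (11.3, 7.5) after, so it travelled √(1.8² + 2.5²) ≈ 3.1 units.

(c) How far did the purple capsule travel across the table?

3.0

The purple capsule moved from about (6.6, 2.5) to (5.5, 5.3), a distance of √(1.1² + 2.8²) ≈ 3.0.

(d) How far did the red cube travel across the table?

1.8

The red cube was near (7.3, 0.8) before and (5.6, 1.5) after, so it travelled √(1.7² + 0.7²) ≈ 1.8 units.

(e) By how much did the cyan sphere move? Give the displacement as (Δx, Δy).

(1.0, -0.5)

The cyan sphere was at about (2.5, 7.0) and moved to about (3.5, 6.5).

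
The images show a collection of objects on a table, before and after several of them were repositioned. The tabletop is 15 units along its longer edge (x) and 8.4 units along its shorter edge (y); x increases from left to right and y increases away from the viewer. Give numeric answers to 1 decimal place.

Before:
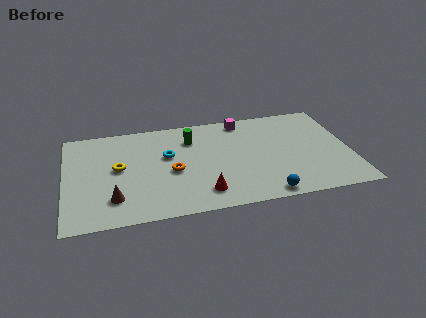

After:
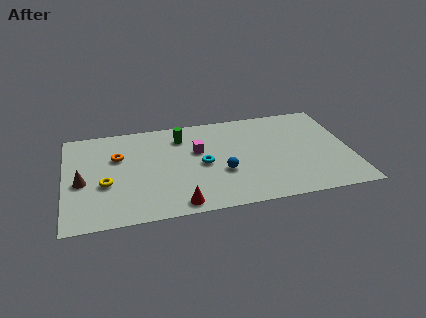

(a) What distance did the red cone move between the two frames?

1.5

The red cone moved from about (7.1, 1.6) to (5.8, 0.9), a distance of √(1.3² + 0.7²) ≈ 1.5.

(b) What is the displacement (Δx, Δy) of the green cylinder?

(-0.5, 0.3)

The green cylinder started near (6.7, 6.3) and ended near (6.2, 6.6).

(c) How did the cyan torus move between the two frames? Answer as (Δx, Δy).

(1.8, -1.1)

The cyan torus started near (5.4, 5.1) and ended near (7.2, 4.0).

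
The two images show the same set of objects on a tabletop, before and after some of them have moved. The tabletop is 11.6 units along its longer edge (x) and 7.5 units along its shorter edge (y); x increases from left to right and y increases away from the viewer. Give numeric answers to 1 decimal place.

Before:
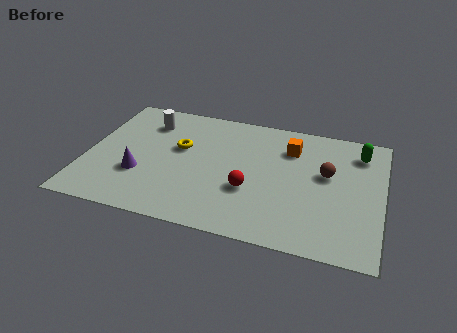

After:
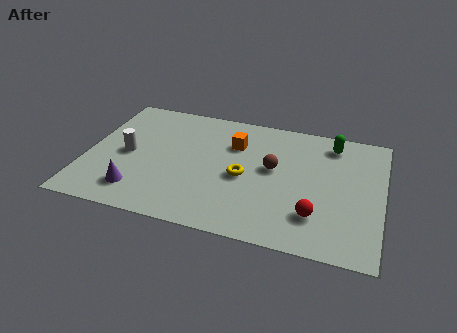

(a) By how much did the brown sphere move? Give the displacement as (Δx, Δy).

(-2.1, -0.2)

The brown sphere started near (9.4, 4.4) and ended near (7.3, 4.2).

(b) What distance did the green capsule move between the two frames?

1.1

From (10.6, 6.0) to (9.5, 6.3), the green capsule covered √(1.1² + 0.3²) ≈ 1.1 units.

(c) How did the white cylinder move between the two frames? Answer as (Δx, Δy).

(-0.6, -2.2)

The white cylinder was at about (2.2, 5.8) and moved to about (1.6, 3.6).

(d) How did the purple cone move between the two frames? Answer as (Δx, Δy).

(0.0, -1.0)

From the two frames, the purple cone sits at roughly (2.2, 2.5) before and (2.2, 1.5) after.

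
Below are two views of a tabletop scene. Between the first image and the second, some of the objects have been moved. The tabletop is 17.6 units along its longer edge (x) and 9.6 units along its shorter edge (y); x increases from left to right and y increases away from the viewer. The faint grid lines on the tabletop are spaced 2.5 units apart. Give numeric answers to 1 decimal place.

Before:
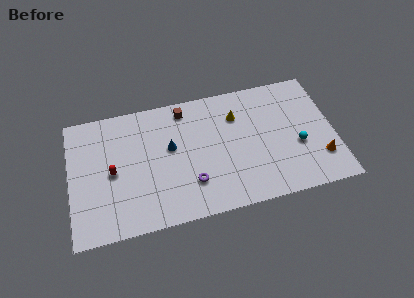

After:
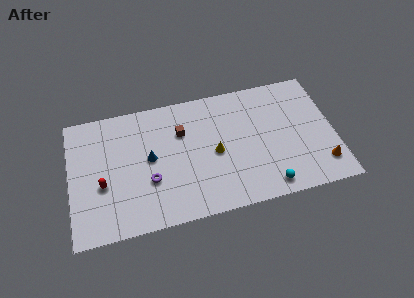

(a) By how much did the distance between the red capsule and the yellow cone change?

-1.2

The distance was about 8.7 in the first image and 7.5 in the second, so they moved 1.2 units closer together.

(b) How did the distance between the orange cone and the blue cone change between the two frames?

+1.4

Before: roughly 10.3 units apart; after: 11.7. That's 1.4 units further apart.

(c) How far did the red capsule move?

1.1

From (2.8, 4.6) to (2.1, 3.8), the red capsule covered √(0.7² + 0.8²) ≈ 1.1 units.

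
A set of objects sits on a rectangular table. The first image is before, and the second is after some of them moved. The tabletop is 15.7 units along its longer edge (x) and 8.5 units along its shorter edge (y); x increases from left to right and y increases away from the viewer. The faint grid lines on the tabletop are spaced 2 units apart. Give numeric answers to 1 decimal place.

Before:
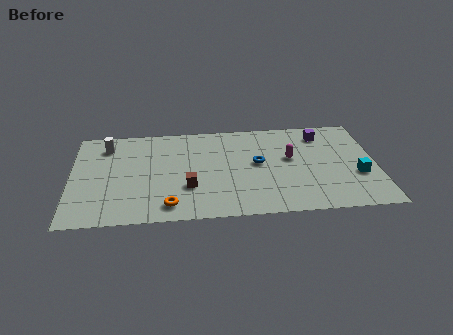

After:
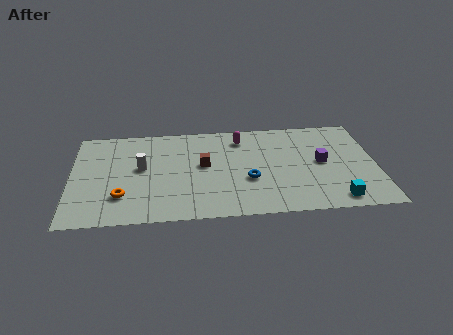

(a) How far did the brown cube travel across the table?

2.1

The brown cube was near (6.0, 2.8) before and (6.8, 4.7) after, so it travelled √(0.8² + 1.9²) ≈ 2.1 units.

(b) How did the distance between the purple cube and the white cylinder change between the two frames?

-1.9

Before: roughly 11.2 units apart; after: 9.3. That's 1.9 units closer together.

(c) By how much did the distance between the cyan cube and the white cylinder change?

-2.9

The distance was about 13.4 in the first image and 10.5 in the second, so they moved 2.9 units closer together.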